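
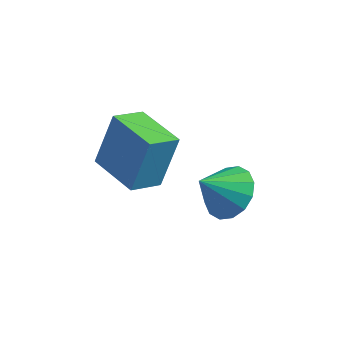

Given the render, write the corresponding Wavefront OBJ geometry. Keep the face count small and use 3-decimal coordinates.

v 4.253 3.284 1.32
v 4.635 3.856 1.99
v 3.567 2.596 2.3
v 4.214 4.082 1.853
v 3.803 4.093 1.574
v 3.513 3.888 1.226
v 3.421 3.521 0.904
v 3.552 3.091 0.693
v 3.871 2.712 0.651
v 4.292 2.487 0.787
v 4.703 2.475 1.067
v 4.993 2.68 1.414
v 5.085 3.047 1.736
v 4.954 3.477 1.947
v 0.138 2.711 1.672
v 0.447 3.393 3.429
v 0.658 3.675 1.206
v 0.967 4.357 2.964
v 1.713 1.883 1.716
v 2.022 2.565 3.474
v 2.233 2.847 1.251
v 2.542 3.529 3.008
f 2 1 4
f 2 4 3
f 4 1 5
f 4 5 3
f 5 1 6
f 5 6 3
f 6 1 7
f 6 7 3
f 7 1 8
f 7 8 3
f 8 1 9
f 8 9 3
f 9 1 10
f 9 10 3
f 10 1 11
f 10 11 3
f 11 1 12
f 11 12 3
f 12 1 13
f 12 13 3
f 13 1 14
f 13 14 3
f 14 1 2
f 14 2 3
f 16 18 15
f 19 16 15
f 15 18 17
f 17 19 15
f 16 22 18
f 20 16 19
f 20 22 16
f 18 22 17
f 21 19 17
f 17 22 21
f 21 20 19
f 22 20 21



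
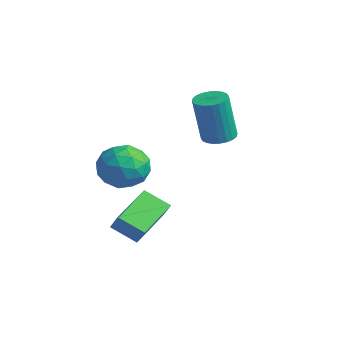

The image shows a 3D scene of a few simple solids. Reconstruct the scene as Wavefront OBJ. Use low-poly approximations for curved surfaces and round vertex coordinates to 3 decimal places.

v 0.035 2.389 0.218
v 0.721 2.251 0.215
v 0.652 1.874 2.3
v -0.035 2.011 2.302
v 0.721 2.52 0.264
v 0.651 2.142 2.349
v 0.616 2.769 0.306
v 0.547 2.391 2.391
v 0.423 2.96 0.334
v 0.353 2.582 2.419
v 0.17 3.064 0.344
v 0.101 2.686 2.429
v -0.103 3.065 0.335
v -0.172 2.688 2.42
v -0.355 2.963 0.309
v -0.424 2.586 2.394
v -0.547 2.774 0.268
v -0.617 2.397 2.353
v -0.652 2.526 0.22
v -0.721 2.149 2.305
v -0.651 2.258 0.171
v -0.721 1.88 2.256
v -0.547 2.009 0.129
v -0.616 1.631 2.214
v -0.353 1.818 0.101
v -0.423 1.44 2.186
v -0.101 1.714 0.091
v -0.17 1.336 2.176
v 0.172 1.712 0.1
v 0.103 1.335 2.185
v 0.424 1.814 0.126
v 0.355 1.437 2.211
v 0.617 2.003 0.167
v 0.547 1.626 2.252
v 0.044 -1.243 -0.429
v 0.754 -1.297 0.373
v -0.174 -2.963 -0.353
v 0.536 -3.017 0.449
v -0.419 -2.555 0.608
v -0.284 -1.492 0.561
v 0.864 -2.768 -0.541
v 0.999 -1.705 -0.588
v 1.261 -2.24 0.304
v 0.468 -2.108 1.014
v 0.112 -2.152 -0.994
v -0.681 -2.02 -0.284
v 0.418 -1.119 -0.035
v 0.162 -3.141 0.055
v -0.399 -2.869 0.148
v 0.018 -2.901 0.62
v -0.192 -1.233 0.076
v 0.226 -1.265 0.547
v -0.464 -2.004 0.686
v 0.354 -2.995 -0.527
v 0.772 -3.027 -0.056
v 0.562 -1.359 -0.6
v 0.979 -1.391 -0.128
v 1.044 -2.256 -0.666
v 1.133 -1.706 0.396
v 1.005 -2.716 0.441
v 1.198 -2.57 -0.141
v 1.277 -1.945 -0.169
v 0.667 -1.628 0.814
v 0.539 -2.639 0.858
v -0.022 -2.367 0.952
v 0.057 -1.742 0.924
v 0.965 -2.182 0.773
v 0.041 -1.621 -0.838
v -0.087 -2.632 -0.794
v 0.523 -2.518 -0.904
v 0.602 -1.893 -0.932
v -0.425 -1.544 -0.421
v -0.553 -2.554 -0.376
v -0.697 -2.315 0.189
v -0.618 -1.69 0.161
v -0.385 -2.078 -0.753
v 1.466 -2.343 -3.379
v 0.594 -2.933 -2.783
v 0.749 -0.694 -2.798
v -0.123 -1.283 -2.202
v 2.023 -2.377 -2.598
v 1.151 -2.966 -2.002
v 1.306 -0.727 -2.017
v 0.434 -1.317 -1.421
f 2 1 5
f 2 5 3
f 3 5 6
f 3 6 4
f 5 1 7
f 5 7 6
f 6 7 8
f 6 8 4
f 7 1 9
f 7 9 8
f 8 9 10
f 8 10 4
f 9 1 11
f 9 11 10
f 10 11 12
f 10 12 4
f 11 1 13
f 11 13 12
f 12 13 14
f 12 14 4
f 13 1 15
f 13 15 14
f 14 15 16
f 14 16 4
f 15 1 17
f 15 17 16
f 16 17 18
f 16 18 4
f 17 1 19
f 17 19 18
f 18 19 20
f 18 20 4
f 19 1 21
f 19 21 20
f 20 21 22
f 20 22 4
f 21 1 23
f 21 23 22
f 22 23 24
f 22 24 4
f 23 1 25
f 23 25 24
f 24 25 26
f 24 26 4
f 25 1 27
f 25 27 26
f 26 27 28
f 26 28 4
f 27 1 29
f 27 29 28
f 28 29 30
f 28 30 4
f 29 1 31
f 29 31 30
f 30 31 32
f 30 32 4
f 31 1 33
f 31 33 32
f 32 33 34
f 32 34 4
f 33 1 2
f 33 2 34
f 34 2 3
f 34 3 4
f 35 72 51
f 72 46 75
f 51 75 40
f 72 75 51
f 35 51 47
f 51 40 52
f 47 52 36
f 51 52 47
f 35 47 56
f 47 36 57
f 56 57 42
f 47 57 56
f 35 56 68
f 56 42 71
f 68 71 45
f 56 71 68
f 35 68 72
f 68 45 76
f 72 76 46
f 68 76 72
f 36 52 63
f 52 40 66
f 63 66 44
f 52 66 63
f 40 75 53
f 75 46 74
f 53 74 39
f 75 74 53
f 46 76 73
f 76 45 69
f 73 69 37
f 76 69 73
f 45 71 70
f 71 42 58
f 70 58 41
f 71 58 70
f 42 57 62
f 57 36 59
f 62 59 43
f 57 59 62
f 38 64 50
f 64 44 65
f 50 65 39
f 64 65 50
f 38 50 48
f 50 39 49
f 48 49 37
f 50 49 48
f 38 48 55
f 48 37 54
f 55 54 41
f 48 54 55
f 38 55 60
f 55 41 61
f 60 61 43
f 55 61 60
f 38 60 64
f 60 43 67
f 64 67 44
f 60 67 64
f 39 65 53
f 65 44 66
f 53 66 40
f 65 66 53
f 37 49 73
f 49 39 74
f 73 74 46
f 49 74 73
f 41 54 70
f 54 37 69
f 70 69 45
f 54 69 70
f 43 61 62
f 61 41 58
f 62 58 42
f 61 58 62
f 44 67 63
f 67 43 59
f 63 59 36
f 67 59 63
f 78 80 77
f 81 78 77
f 77 80 79
f 79 81 77
f 78 84 80
f 82 78 81
f 82 84 78
f 80 84 79
f 83 81 79
f 79 84 83
f 83 82 81
f 84 82 83



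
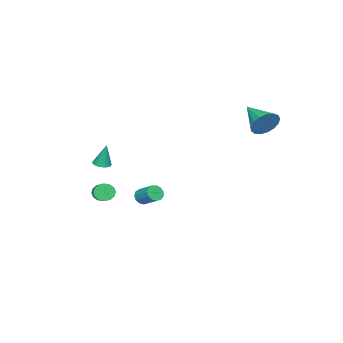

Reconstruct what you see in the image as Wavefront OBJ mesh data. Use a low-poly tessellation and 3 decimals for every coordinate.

v 1.915 -4.504 -2.69
v 2.288 -4.61 -3.223
v 3.819 -3.443 -2.384
v 3.445 -3.336 -1.85
v 2.111 -4.327 -3.294
v 3.642 -3.16 -2.455
v 1.882 -4.091 -3.204
v 3.412 -2.924 -2.364
v 1.661 -3.965 -2.975
v 3.192 -2.798 -2.136
v 1.508 -3.984 -2.67
v 3.039 -2.817 -1.831
v 1.464 -4.142 -2.37
v 2.995 -2.975 -1.531
v 1.541 -4.397 -2.156
v 3.072 -3.23 -1.317
v 1.718 -4.68 -2.085
v 3.249 -3.513 -1.246
v 1.948 -4.916 -2.176
v 3.478 -3.749 -1.336
v 2.168 -5.042 -2.404
v 3.699 -3.875 -1.565
v 2.321 -5.023 -2.709
v 3.852 -3.856 -1.87
v 2.365 -4.865 -3.009
v 3.896 -3.698 -2.17
v -1.02 -3.498 -3.903
v -0.763 -3.844 -3.458
v -0.423 -2.708 -2.771
v -0.68 -2.362 -3.217
v -0.51 -3.779 -3.69
v -0.171 -2.643 -3.003
v -0.419 -3.625 -3.99
v -0.08 -2.489 -3.303
v -0.519 -3.431 -4.262
v -0.18 -2.295 -3.576
v -0.778 -3.257 -4.421
v -0.438 -2.121 -3.734
v -1.113 -3.161 -4.415
v -0.774 -2.025 -3.729
v -1.419 -3.171 -4.247
v -1.08 -2.035 -3.56
v -1.598 -3.285 -3.969
v -1.259 -2.149 -3.283
v -1.594 -3.467 -3.671
v -1.254 -2.331 -2.984
v -1.407 -3.658 -3.446
v -1.067 -2.522 -2.76
v -1.097 -3.799 -3.367
v -0.758 -2.663 -2.68
v 3.914 -3.195 0.688
v 4.427 -3.436 0.749
v 3.886 -2.865 2.232
v 4.484 -3.194 0.698
v 4.428 -2.952 0.645
v 4.27 -2.759 0.601
v 4.041 -2.652 0.574
v 3.788 -2.652 0.569
v 3.559 -2.761 0.588
v 3.401 -2.955 0.627
v 3.344 -3.197 0.678
v 3.4 -3.439 0.73
v 3.558 -3.632 0.775
v 3.787 -3.739 0.802
v 4.04 -3.738 0.806
v 4.269 -3.63 0.787
v -2.189 4.307 3.389
v -1.866 3.781 2.59
v -3.111 2.553 4.171
v -1.507 3.735 2.911
v -1.305 3.821 3.342
v -1.305 4.018 3.783
v -1.508 4.281 4.134
v -1.866 4.55 4.315
v -2.299 4.763 4.283
v -2.706 4.872 4.047
v -2.995 4.852 3.66
v -3.099 4.706 3.211
v -2.995 4.469 2.803
v -2.706 4.195 2.529
v -2.298 3.947 2.452
f 2 1 5
f 2 5 3
f 3 5 6
f 3 6 4
f 5 1 7
f 5 7 6
f 6 7 8
f 6 8 4
f 7 1 9
f 7 9 8
f 8 9 10
f 8 10 4
f 9 1 11
f 9 11 10
f 10 11 12
f 10 12 4
f 11 1 13
f 11 13 12
f 12 13 14
f 12 14 4
f 13 1 15
f 13 15 14
f 14 15 16
f 14 16 4
f 15 1 17
f 15 17 16
f 16 17 18
f 16 18 4
f 17 1 19
f 17 19 18
f 18 19 20
f 18 20 4
f 19 1 21
f 19 21 20
f 20 21 22
f 20 22 4
f 21 1 23
f 21 23 22
f 22 23 24
f 22 24 4
f 23 1 25
f 23 25 24
f 24 25 26
f 24 26 4
f 25 1 2
f 25 2 26
f 26 2 3
f 26 3 4
f 28 27 31
f 28 31 29
f 29 31 32
f 29 32 30
f 31 27 33
f 31 33 32
f 32 33 34
f 32 34 30
f 33 27 35
f 33 35 34
f 34 35 36
f 34 36 30
f 35 27 37
f 35 37 36
f 36 37 38
f 36 38 30
f 37 27 39
f 37 39 38
f 38 39 40
f 38 40 30
f 39 27 41
f 39 41 40
f 40 41 42
f 40 42 30
f 41 27 43
f 41 43 42
f 42 43 44
f 42 44 30
f 43 27 45
f 43 45 44
f 44 45 46
f 44 46 30
f 45 27 47
f 45 47 46
f 46 47 48
f 46 48 30
f 47 27 49
f 47 49 48
f 48 49 50
f 48 50 30
f 49 27 28
f 49 28 50
f 50 28 29
f 50 29 30
f 52 51 54
f 52 54 53
f 54 51 55
f 54 55 53
f 55 51 56
f 55 56 53
f 56 51 57
f 56 57 53
f 57 51 58
f 57 58 53
f 58 51 59
f 58 59 53
f 59 51 60
f 59 60 53
f 60 51 61
f 60 61 53
f 61 51 62
f 61 62 53
f 62 51 63
f 62 63 53
f 63 51 64
f 63 64 53
f 64 51 65
f 64 65 53
f 65 51 66
f 65 66 53
f 66 51 52
f 66 52 53
f 68 67 70
f 68 70 69
f 70 67 71
f 70 71 69
f 71 67 72
f 71 72 69
f 72 67 73
f 72 73 69
f 73 67 74
f 73 74 69
f 74 67 75
f 74 75 69
f 75 67 76
f 75 76 69
f 76 67 77
f 76 77 69
f 77 67 78
f 77 78 69
f 78 67 79
f 78 79 69
f 79 67 80
f 79 80 69
f 80 67 81
f 80 81 69
f 81 67 68
f 81 68 69



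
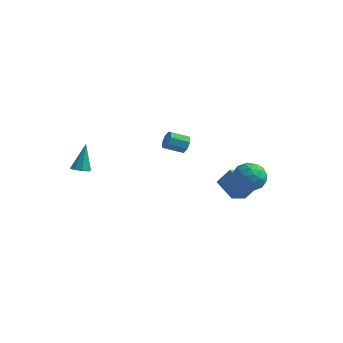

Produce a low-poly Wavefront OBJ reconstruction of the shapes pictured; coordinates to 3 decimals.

v 4.056 1.672 -2.683
v 4.659 0.894 -2.598
v 2.821 0.766 -2.222
v 3.424 -0.012 -2.137
v 3.501 0.743 -1.505
v 4.264 1.303 -1.79
v 3.216 0.357 -3.03
v 3.979 0.917 -3.315
v 4.14 0.081 -2.813
v 4.316 0.32 -1.87
v 3.164 1.34 -2.95
v 3.34 1.579 -2.007
v 4.466 1.362 -2.68
v 3.014 0.298 -2.14
v 3.059 0.742 -1.768
v 3.414 0.284 -1.718
v 4.234 1.603 -2.205
v 4.588 1.146 -2.156
v 3.907 1.057 -1.513
v 2.892 0.514 -2.664
v 3.246 0.057 -2.615
v 4.066 1.376 -3.102
v 4.421 0.918 -3.052
v 3.573 0.603 -3.307
v 4.515 0.427 -2.757
v 3.789 -0.106 -2.487
v 3.667 0.111 -3.011
v 4.116 0.44 -3.179
v 4.618 0.567 -2.203
v 3.893 0.035 -1.932
v 3.938 0.479 -1.561
v 4.386 0.808 -1.728
v 4.313 0.089 -2.329
v 3.587 1.625 -2.888
v 2.862 1.093 -2.617
v 3.094 0.852 -3.092
v 3.542 1.181 -3.259
v 3.691 1.766 -2.333
v 2.965 1.233 -2.063
v 3.364 1.22 -1.641
v 3.813 1.549 -1.809
v 3.167 1.571 -2.491
v 2.607 0.966 -4.426
v 1.384 1.47 -3.785
v 2.809 2.036 -4.882
v 1.585 2.54 -4.241
v 3.235 1.26 -3.459
v 2.011 1.764 -2.818
v 3.436 2.33 -3.915
v 2.213 2.834 -3.274
v -3.502 -4.056 -1.709
v -3.151 -4.436 -1.524
v -3.598 -3.384 -0.151
v -2.955 -4.09 -1.661
v -3.08 -3.723 -1.827
v -3.452 -3.551 -1.923
v -3.853 -3.675 -1.895
v -4.049 -4.021 -1.758
v -3.924 -4.388 -1.592
v -3.552 -4.56 -1.496
v 1.12 -1.246 0.171
v 1.515 -1.46 0.537
v 0.774 -2.109 0.956
v 0.38 -1.894 0.589
v 1.302 -1.109 0.704
v 0.561 -1.758 1.123
v 0.982 -0.837 0.559
v 0.241 -1.486 0.977
v 0.743 -0.805 0.186
v 0.003 -1.454 0.604
v 0.726 -1.031 -0.196
v -0.015 -1.68 0.223
v 0.939 -1.382 -0.363
v 0.198 -2.031 0.056
v 1.259 -1.654 -0.217
v 0.518 -2.303 0.201
v 1.497 -1.686 0.156
v 0.757 -2.335 0.574
f 1 38 17
f 38 12 41
f 17 41 6
f 38 41 17
f 1 17 13
f 17 6 18
f 13 18 2
f 17 18 13
f 1 13 22
f 13 2 23
f 22 23 8
f 13 23 22
f 1 22 34
f 22 8 37
f 34 37 11
f 22 37 34
f 1 34 38
f 34 11 42
f 38 42 12
f 34 42 38
f 2 18 29
f 18 6 32
f 29 32 10
f 18 32 29
f 6 41 19
f 41 12 40
f 19 40 5
f 41 40 19
f 12 42 39
f 42 11 35
f 39 35 3
f 42 35 39
f 11 37 36
f 37 8 24
f 36 24 7
f 37 24 36
f 8 23 28
f 23 2 25
f 28 25 9
f 23 25 28
f 4 30 16
f 30 10 31
f 16 31 5
f 30 31 16
f 4 16 14
f 16 5 15
f 14 15 3
f 16 15 14
f 4 14 21
f 14 3 20
f 21 20 7
f 14 20 21
f 4 21 26
f 21 7 27
f 26 27 9
f 21 27 26
f 4 26 30
f 26 9 33
f 30 33 10
f 26 33 30
f 5 31 19
f 31 10 32
f 19 32 6
f 31 32 19
f 3 15 39
f 15 5 40
f 39 40 12
f 15 40 39
f 7 20 36
f 20 3 35
f 36 35 11
f 20 35 36
f 9 27 28
f 27 7 24
f 28 24 8
f 27 24 28
f 10 33 29
f 33 9 25
f 29 25 2
f 33 25 29
f 44 46 43
f 47 44 43
f 43 46 45
f 45 47 43
f 44 50 46
f 48 44 47
f 48 50 44
f 46 50 45
f 49 47 45
f 45 50 49
f 49 48 47
f 50 48 49
f 52 51 54
f 52 54 53
f 54 51 55
f 54 55 53
f 55 51 56
f 55 56 53
f 56 51 57
f 56 57 53
f 57 51 58
f 57 58 53
f 58 51 59
f 58 59 53
f 59 51 60
f 59 60 53
f 60 51 52
f 60 52 53
f 62 61 65
f 62 65 63
f 63 65 66
f 63 66 64
f 65 61 67
f 65 67 66
f 66 67 68
f 66 68 64
f 67 61 69
f 67 69 68
f 68 69 70
f 68 70 64
f 69 61 71
f 69 71 70
f 70 71 72
f 70 72 64
f 71 61 73
f 71 73 72
f 72 73 74
f 72 74 64
f 73 61 75
f 73 75 74
f 74 75 76
f 74 76 64
f 75 61 77
f 75 77 76
f 76 77 78
f 76 78 64
f 77 61 62
f 77 62 78
f 78 62 63
f 78 63 64



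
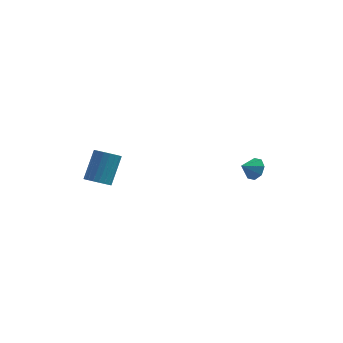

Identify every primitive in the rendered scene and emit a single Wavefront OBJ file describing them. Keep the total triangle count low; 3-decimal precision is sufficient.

v 4.157 2.776 -3.586
v 4.517 3.04 -2.898
v 3.443 2.204 -2.994
v 4.054 3.419 -3.088
v 3.652 3.422 -3.57
v 3.546 3.047 -4.061
v 3.797 2.513 -4.274
v 4.259 2.133 -4.084
v 4.662 2.13 -3.603
v 4.768 2.506 -3.111
v -4.065 -2.563 -1.983
v -3.327 -2.904 -1.877
v -2.976 -1.638 -0.251
v -3.715 -1.297 -0.357
v -3.257 -2.648 -2.091
v -2.906 -1.383 -0.465
v -3.327 -2.378 -2.286
v -2.976 -1.112 -0.661
v -3.524 -2.139 -2.43
v -3.173 -0.874 -0.804
v -3.815 -1.974 -2.495
v -3.464 -0.708 -0.87
v -4.149 -1.911 -2.473
v -3.798 -0.645 -0.847
v -4.469 -1.96 -2.365
v -4.118 -0.694 -0.74
v -4.719 -2.114 -2.192
v -4.368 -0.848 -0.566
v -4.856 -2.345 -1.982
v -4.505 -1.079 -0.356
v -4.856 -2.614 -1.772
v -4.505 -1.348 -0.147
v -4.72 -2.874 -1.599
v -4.369 -1.608 0.026
v -4.471 -3.08 -1.492
v -4.12 -1.815 0.133
v -4.151 -3.197 -1.47
v -3.8 -1.932 0.155
v -3.817 -3.205 -1.537
v -3.466 -1.939 0.089
v -3.525 -3.101 -1.681
v -3.174 -1.835 -0.055
f 2 1 4
f 2 4 3
f 4 1 5
f 4 5 3
f 5 1 6
f 5 6 3
f 6 1 7
f 6 7 3
f 7 1 8
f 7 8 3
f 8 1 9
f 8 9 3
f 9 1 10
f 9 10 3
f 10 1 2
f 10 2 3
f 12 11 15
f 12 15 13
f 13 15 16
f 13 16 14
f 15 11 17
f 15 17 16
f 16 17 18
f 16 18 14
f 17 11 19
f 17 19 18
f 18 19 20
f 18 20 14
f 19 11 21
f 19 21 20
f 20 21 22
f 20 22 14
f 21 11 23
f 21 23 22
f 22 23 24
f 22 24 14
f 23 11 25
f 23 25 24
f 24 25 26
f 24 26 14
f 25 11 27
f 25 27 26
f 26 27 28
f 26 28 14
f 27 11 29
f 27 29 28
f 28 29 30
f 28 30 14
f 29 11 31
f 29 31 30
f 30 31 32
f 30 32 14
f 31 11 33
f 31 33 32
f 32 33 34
f 32 34 14
f 33 11 35
f 33 35 34
f 34 35 36
f 34 36 14
f 35 11 37
f 35 37 36
f 36 37 38
f 36 38 14
f 37 11 39
f 37 39 38
f 38 39 40
f 38 40 14
f 39 11 41
f 39 41 40
f 40 41 42
f 40 42 14
f 41 11 12
f 41 12 42
f 42 12 13
f 42 13 14



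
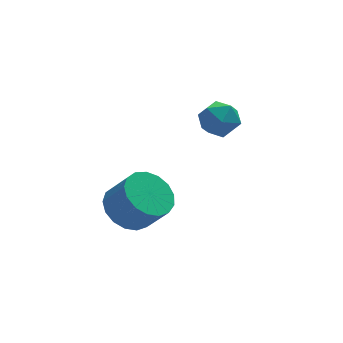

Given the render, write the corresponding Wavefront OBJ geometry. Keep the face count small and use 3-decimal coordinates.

v -2.611 0.575 -0.412
v -1.637 0.776 -0.857
v -0.975 0.145 0.307
v -1.949 -0.055 0.752
v -1.733 1.201 -0.572
v -1.071 0.571 0.592
v -2.031 1.484 -0.25
v -1.369 0.854 0.914
v -2.462 1.558 0.035
v -1.8 0.928 1.199
v -2.927 1.407 0.218
v -2.265 0.777 1.382
v -3.319 1.065 0.256
v -2.657 0.435 1.42
v -3.549 0.611 0.141
v -2.887 -0.019 1.305
v -3.565 0.149 -0.1
v -2.903 -0.481 1.064
v -3.361 -0.215 -0.413
v -2.7 -0.846 0.751
v -2.986 -0.399 -0.726
v -2.324 -1.029 0.438
v -2.525 -0.359 -0.967
v -1.863 -0.99 0.197
v -2.084 -0.106 -1.08
v -1.422 -0.736 0.084
v -1.763 0.304 -1.041
v -1.101 -0.326 0.123
v 1.352 3.777 2.149
v 1.951 4.485 1.962
v 1.809 3.055 0.878
v 2.408 3.763 0.691
v 2.568 3.19 1.427
v 2.285 3.636 2.212
v 1.475 3.904 0.628
v 1.192 4.35 1.413
v 2.027 4.564 1.022
v 2.702 4.123 1.516
v 1.058 3.417 1.324
v 1.733 2.976 1.818
f 2 1 5
f 2 5 3
f 3 5 6
f 3 6 4
f 5 1 7
f 5 7 6
f 6 7 8
f 6 8 4
f 7 1 9
f 7 9 8
f 8 9 10
f 8 10 4
f 9 1 11
f 9 11 10
f 10 11 12
f 10 12 4
f 11 1 13
f 11 13 12
f 12 13 14
f 12 14 4
f 13 1 15
f 13 15 14
f 14 15 16
f 14 16 4
f 15 1 17
f 15 17 16
f 16 17 18
f 16 18 4
f 17 1 19
f 17 19 18
f 18 19 20
f 18 20 4
f 19 1 21
f 19 21 20
f 20 21 22
f 20 22 4
f 21 1 23
f 21 23 22
f 22 23 24
f 22 24 4
f 23 1 25
f 23 25 24
f 24 25 26
f 24 26 4
f 25 1 27
f 25 27 26
f 26 27 28
f 26 28 4
f 27 1 2
f 27 2 28
f 28 2 3
f 28 3 4
f 29 40 34
f 29 34 30
f 29 30 36
f 29 36 39
f 29 39 40
f 30 34 38
f 34 40 33
f 40 39 31
f 39 36 35
f 36 30 37
f 32 38 33
f 32 33 31
f 32 31 35
f 32 35 37
f 32 37 38
f 33 38 34
f 31 33 40
f 35 31 39
f 37 35 36
f 38 37 30



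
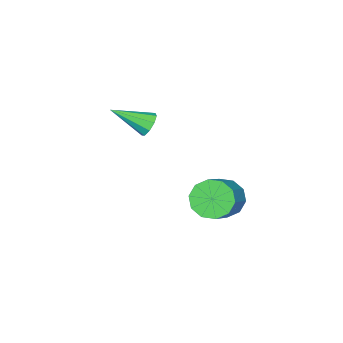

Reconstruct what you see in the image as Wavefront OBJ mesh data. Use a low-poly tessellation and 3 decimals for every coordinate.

v -2.817 2.835 -4.106
v -2.233 2.79 -4.879
v -0.879 3.319 -3.887
v -1.463 3.365 -3.114
v -2.466 3.342 -4.855
v -1.112 3.871 -3.863
v -2.833 3.7 -4.545
v -1.479 4.229 -3.553
v -3.194 3.728 -4.068
v -1.84 4.257 -3.076
v -3.411 3.415 -3.605
v -2.057 3.945 -2.613
v -3.401 2.881 -3.333
v -2.047 3.41 -2.341
v -3.168 2.329 -3.357
v -1.814 2.858 -2.365
v -2.801 1.971 -3.667
v -1.447 2.5 -2.675
v -2.44 1.943 -4.144
v -1.086 2.472 -3.152
v -2.223 2.255 -4.607
v -0.869 2.785 -3.615
v -3.018 -1.36 -1.631
v -2.487 -1.137 -1.933
v -1.982 -2.6 -0.729
v -2.551 -0.914 -1.554
v -2.833 -0.9 -1.21
v -3.201 -1.101 -1.063
v -3.484 -1.423 -1.182
v -3.548 -1.716 -1.511
v -3.364 -1.842 -1.895
v -3.018 -1.742 -2.156
v -2.672 -1.464 -2.171
f 2 1 5
f 2 5 3
f 3 5 6
f 3 6 4
f 5 1 7
f 5 7 6
f 6 7 8
f 6 8 4
f 7 1 9
f 7 9 8
f 8 9 10
f 8 10 4
f 9 1 11
f 9 11 10
f 10 11 12
f 10 12 4
f 11 1 13
f 11 13 12
f 12 13 14
f 12 14 4
f 13 1 15
f 13 15 14
f 14 15 16
f 14 16 4
f 15 1 17
f 15 17 16
f 16 17 18
f 16 18 4
f 17 1 19
f 17 19 18
f 18 19 20
f 18 20 4
f 19 1 21
f 19 21 20
f 20 21 22
f 20 22 4
f 21 1 2
f 21 2 22
f 22 2 3
f 22 3 4
f 24 23 26
f 24 26 25
f 26 23 27
f 26 27 25
f 27 23 28
f 27 28 25
f 28 23 29
f 28 29 25
f 29 23 30
f 29 30 25
f 30 23 31
f 30 31 25
f 31 23 32
f 31 32 25
f 32 23 33
f 32 33 25
f 33 23 24
f 33 24 25



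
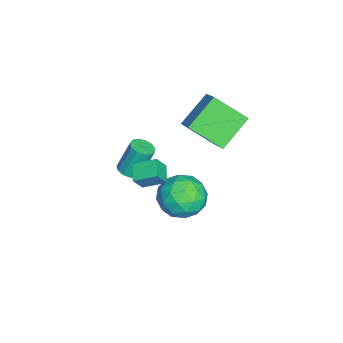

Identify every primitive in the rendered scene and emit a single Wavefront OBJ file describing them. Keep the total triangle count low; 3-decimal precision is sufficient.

v -2.532 0.144 -2.298
v -2.678 -1.297 -1.213
v -3.705 1.031 -1.278
v -3.852 -0.411 -0.193
v -1.608 0.571 -1.607
v -1.755 -0.871 -0.522
v -2.782 1.457 -0.587
v -2.928 0.016 0.498
v 1.775 -2.203 -0.078
v 1.769 -1.259 0.358
v 2.548 -2.062 -0.373
v 2.542 -1.118 0.063
v 2.098 -2.522 0.617
v 2.092 -1.578 1.053
v 2.871 -2.381 0.322
v 2.865 -1.437 0.758
v -1.774 -3.319 -3.739
v -1.364 -2.945 -3.818
v -1.577 -2.407 -2.38
v -1.986 -2.781 -2.301
v -1.632 -2.805 -3.91
v -1.844 -2.267 -2.472
v -1.944 -2.828 -3.948
v -2.157 -2.29 -2.51
v -2.203 -3.007 -3.919
v -2.415 -2.469 -2.481
v -2.325 -3.285 -3.833
v -2.537 -2.747 -2.395
v -2.272 -3.573 -3.717
v -2.484 -3.036 -2.279
v -2.061 -3.781 -3.609
v -2.274 -3.244 -2.17
v -1.759 -3.842 -3.541
v -1.971 -3.305 -2.103
v -1.462 -3.737 -3.537
v -1.674 -3.2 -2.098
v -1.263 -3.499 -3.596
v -1.476 -2.962 -2.158
v -1.227 -3.204 -3.701
v -1.439 -2.666 -2.263
v -0.355 0.041 -4.265
v 0.47 -0.64 -3.955
v -1.55 -1.28 -3.985
v -0.725 -1.961 -3.675
v -1.008 -1.098 -3.029
v -0.269 -0.282 -3.202
v -0.811 -1.638 -4.738
v -0.072 -0.822 -4.911
v 0.189 -1.678 -4.247
v 0.067 -1.345 -3.191
v -1.147 -0.575 -4.749
v -1.269 -0.242 -3.693
v 0.163 -0.183 -4.134
v -1.243 -1.737 -3.806
v -1.409 -1.229 -3.426
v -0.924 -1.63 -3.244
v -0.272 0.027 -3.692
v 0.213 -0.373 -3.509
v -0.656 -0.643 -2.965
v -1.293 -1.547 -4.431
v -0.808 -1.947 -4.248
v -0.156 -0.29 -4.696
v 0.329 -0.691 -4.514
v -0.424 -1.277 -4.975
v 0.482 -1.194 -4.124
v -0.22 -1.971 -3.96
v -0.271 -1.781 -4.585
v 0.163 -1.301 -4.686
v 0.411 -0.998 -3.503
v -0.292 -1.775 -3.339
v -0.458 -1.267 -2.959
v -0.024 -0.787 -3.06
v 0.245 -1.608 -3.675
v -0.788 -0.145 -4.601
v -1.491 -0.922 -4.437
v -1.056 -1.133 -4.88
v -0.622 -0.653 -4.981
v -0.86 0.051 -3.98
v -1.562 -0.726 -3.816
v -1.243 -0.619 -3.254
v -0.809 -0.139 -3.355
v -1.325 -0.312 -4.265
f 2 4 1
f 5 2 1
f 1 4 3
f 3 5 1
f 2 8 4
f 6 2 5
f 6 8 2
f 4 8 3
f 7 5 3
f 3 8 7
f 7 6 5
f 8 6 7
f 10 12 9
f 13 10 9
f 9 12 11
f 11 13 9
f 10 16 12
f 14 10 13
f 14 16 10
f 12 16 11
f 15 13 11
f 11 16 15
f 15 14 13
f 16 14 15
f 18 17 21
f 18 21 19
f 19 21 22
f 19 22 20
f 21 17 23
f 21 23 22
f 22 23 24
f 22 24 20
f 23 17 25
f 23 25 24
f 24 25 26
f 24 26 20
f 25 17 27
f 25 27 26
f 26 27 28
f 26 28 20
f 27 17 29
f 27 29 28
f 28 29 30
f 28 30 20
f 29 17 31
f 29 31 30
f 30 31 32
f 30 32 20
f 31 17 33
f 31 33 32
f 32 33 34
f 32 34 20
f 33 17 35
f 33 35 34
f 34 35 36
f 34 36 20
f 35 17 37
f 35 37 36
f 36 37 38
f 36 38 20
f 37 17 39
f 37 39 38
f 38 39 40
f 38 40 20
f 39 17 18
f 39 18 40
f 40 18 19
f 40 19 20
f 41 78 57
f 78 52 81
f 57 81 46
f 78 81 57
f 41 57 53
f 57 46 58
f 53 58 42
f 57 58 53
f 41 53 62
f 53 42 63
f 62 63 48
f 53 63 62
f 41 62 74
f 62 48 77
f 74 77 51
f 62 77 74
f 41 74 78
f 74 51 82
f 78 82 52
f 74 82 78
f 42 58 69
f 58 46 72
f 69 72 50
f 58 72 69
f 46 81 59
f 81 52 80
f 59 80 45
f 81 80 59
f 52 82 79
f 82 51 75
f 79 75 43
f 82 75 79
f 51 77 76
f 77 48 64
f 76 64 47
f 77 64 76
f 48 63 68
f 63 42 65
f 68 65 49
f 63 65 68
f 44 70 56
f 70 50 71
f 56 71 45
f 70 71 56
f 44 56 54
f 56 45 55
f 54 55 43
f 56 55 54
f 44 54 61
f 54 43 60
f 61 60 47
f 54 60 61
f 44 61 66
f 61 47 67
f 66 67 49
f 61 67 66
f 44 66 70
f 66 49 73
f 70 73 50
f 66 73 70
f 45 71 59
f 71 50 72
f 59 72 46
f 71 72 59
f 43 55 79
f 55 45 80
f 79 80 52
f 55 80 79
f 47 60 76
f 60 43 75
f 76 75 51
f 60 75 76
f 49 67 68
f 67 47 64
f 68 64 48
f 67 64 68
f 50 73 69
f 73 49 65
f 69 65 42
f 73 65 69



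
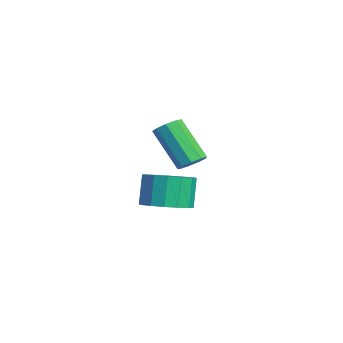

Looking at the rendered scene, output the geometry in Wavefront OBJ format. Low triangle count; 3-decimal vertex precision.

v -1.134 2.45 -0.268
v -0.479 3.067 -0.132
v -0.932 3.288 1.044
v -1.586 2.67 0.908
v -0.839 3.309 -0.316
v -1.291 3.53 0.861
v -1.277 3.321 -0.487
v -1.73 3.542 0.69
v -1.678 3.1 -0.6
v -2.13 3.32 0.577
v -1.932 2.704 -0.623
v -2.385 2.925 0.554
v -1.973 2.24 -0.552
v -2.425 2.461 0.625
v -1.788 1.832 -0.404
v -2.241 2.053 0.772
v -1.429 1.59 -0.221
v -1.881 1.811 0.956
v -0.99 1.578 -0.05
v -1.443 1.799 1.127
v -0.59 1.8 0.063
v -1.042 2.02 1.24
v -0.335 2.195 0.086
v -0.788 2.416 1.263
v -0.295 2.659 0.015
v -0.747 2.88 1.192
v 2.231 2.469 3.131
v 2.668 2.322 3.371
v 1.746 1.743 4.69
v 1.309 1.891 4.449
v 2.586 2.656 3.461
v 1.664 2.077 4.78
v 2.339 2.903 3.396
v 1.417 2.324 4.715
v 2.041 2.947 3.207
v 1.119 2.368 4.526
v 1.832 2.768 2.982
v 0.91 2.189 4.301
v 1.81 2.449 2.827
v 0.887 1.87 4.145
v 1.985 2.139 2.813
v 1.063 1.56 4.132
v 2.275 1.984 2.948
v 1.353 1.406 4.267
v 2.545 2.056 3.169
v 1.623 1.478 4.487
f 2 1 5
f 2 5 3
f 3 5 6
f 3 6 4
f 5 1 7
f 5 7 6
f 6 7 8
f 6 8 4
f 7 1 9
f 7 9 8
f 8 9 10
f 8 10 4
f 9 1 11
f 9 11 10
f 10 11 12
f 10 12 4
f 11 1 13
f 11 13 12
f 12 13 14
f 12 14 4
f 13 1 15
f 13 15 14
f 14 15 16
f 14 16 4
f 15 1 17
f 15 17 16
f 16 17 18
f 16 18 4
f 17 1 19
f 17 19 18
f 18 19 20
f 18 20 4
f 19 1 21
f 19 21 20
f 20 21 22
f 20 22 4
f 21 1 23
f 21 23 22
f 22 23 24
f 22 24 4
f 23 1 25
f 23 25 24
f 24 25 26
f 24 26 4
f 25 1 2
f 25 2 26
f 26 2 3
f 26 3 4
f 28 27 31
f 28 31 29
f 29 31 32
f 29 32 30
f 31 27 33
f 31 33 32
f 32 33 34
f 32 34 30
f 33 27 35
f 33 35 34
f 34 35 36
f 34 36 30
f 35 27 37
f 35 37 36
f 36 37 38
f 36 38 30
f 37 27 39
f 37 39 38
f 38 39 40
f 38 40 30
f 39 27 41
f 39 41 40
f 40 41 42
f 40 42 30
f 41 27 43
f 41 43 42
f 42 43 44
f 42 44 30
f 43 27 45
f 43 45 44
f 44 45 46
f 44 46 30
f 45 27 28
f 45 28 46
f 46 28 29
f 46 29 30



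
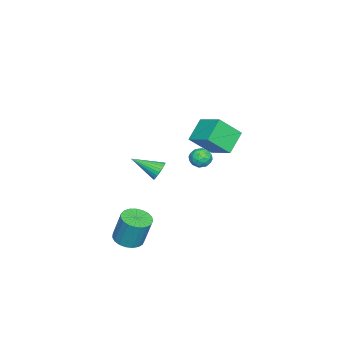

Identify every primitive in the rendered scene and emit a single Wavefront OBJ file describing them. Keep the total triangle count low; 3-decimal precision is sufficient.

v -1.217 3.861 2.709
v -0.368 5.254 3.421
v 0.088 3.569 1.725
v 0.937 4.962 2.437
v -0.477 2.738 4.023
v 0.372 4.131 4.735
v 0.828 2.446 3.039
v 1.677 3.839 3.751
v 2.783 -0.583 -4.79
v 3.563 -0.062 -4.999
v 3.696 0.524 -3.039
v 2.917 0.003 -2.83
v 3.269 0.201 -5.057
v 3.402 0.787 -3.097
v 2.891 0.329 -5.07
v 3.024 0.915 -3.11
v 2.494 0.299 -5.034
v 2.627 0.885 -3.074
v 2.148 0.117 -4.956
v 2.281 0.703 -2.996
v 1.911 -0.186 -4.849
v 2.044 0.4 -2.889
v 1.825 -0.558 -4.732
v 1.959 0.028 -2.772
v 1.905 -0.934 -4.625
v 2.039 -0.349 -2.665
v 2.137 -1.25 -4.547
v 2.27 -0.664 -2.587
v 2.481 -1.45 -4.51
v 2.614 -0.864 -2.55
v 2.877 -1.5 -4.522
v 3.01 -0.914 -2.562
v 3.256 -1.392 -4.58
v 3.389 -0.806 -2.62
v 3.554 -1.143 -4.675
v 3.687 -0.558 -2.715
v 3.719 -0.798 -4.789
v 3.852 -0.212 -2.829
v 3.722 -0.416 -4.904
v 3.855 0.17 -2.944
v -3.754 -0.854 -2.999
v -3.398 -1.116 -3.593
v -3.546 -2.606 -2.101
v -3.179 -1.011 -3.438
v -3.047 -0.881 -3.216
v -3.022 -0.748 -2.961
v -3.109 -0.63 -2.712
v -3.294 -0.547 -2.507
v -3.549 -0.51 -2.377
v -3.836 -0.526 -2.341
v -4.109 -0.592 -2.406
v -4.329 -0.697 -2.561
v -4.461 -0.827 -2.783
v -4.485 -0.96 -3.037
v -4.398 -1.078 -3.286
v -4.213 -1.161 -3.492
v -3.958 -1.198 -3.622
v -3.672 -1.182 -3.658
v 1.573 3.768 2.815
v 2.253 3.818 2.568
v 1.287 3.102 1.892
v 1.967 3.152 1.645
v 1.827 2.773 2.247
v 2.004 3.184 2.818
v 1.536 3.736 1.642
v 1.713 4.147 2.213
v 2.23 3.798 1.843
v 2.41 3.203 2.217
v 1.13 3.717 2.243
v 1.31 3.122 2.617
v 1.938 3.852 2.773
v 1.602 3.068 1.687
v 1.52 2.845 2.041
v 1.919 2.875 1.896
v 1.792 3.479 2.919
v 2.192 3.509 2.774
v 1.941 2.894 2.585
v 1.348 3.411 1.686
v 1.748 3.441 1.541
v 1.621 4.045 2.564
v 2.02 4.075 2.419
v 1.599 4.026 1.875
v 2.325 3.87 2.201
v 2.156 3.478 1.659
v 1.903 3.821 1.657
v 2.007 4.063 1.993
v 2.43 3.52 2.421
v 2.262 3.128 1.878
v 2.18 2.905 2.232
v 2.284 3.147 2.568
v 2.417 3.508 1.995
v 1.278 3.792 2.582
v 1.11 3.4 2.039
v 1.256 3.773 1.892
v 1.36 4.015 2.228
v 1.384 3.442 2.801
v 1.215 3.05 2.259
v 1.533 2.857 2.467
v 1.637 3.099 2.803
v 1.123 3.412 2.465
f 2 4 1
f 5 2 1
f 1 4 3
f 3 5 1
f 2 8 4
f 6 2 5
f 6 8 2
f 4 8 3
f 7 5 3
f 3 8 7
f 7 6 5
f 8 6 7
f 10 9 13
f 10 13 11
f 11 13 14
f 11 14 12
f 13 9 15
f 13 15 14
f 14 15 16
f 14 16 12
f 15 9 17
f 15 17 16
f 16 17 18
f 16 18 12
f 17 9 19
f 17 19 18
f 18 19 20
f 18 20 12
f 19 9 21
f 19 21 20
f 20 21 22
f 20 22 12
f 21 9 23
f 21 23 22
f 22 23 24
f 22 24 12
f 23 9 25
f 23 25 24
f 24 25 26
f 24 26 12
f 25 9 27
f 25 27 26
f 26 27 28
f 26 28 12
f 27 9 29
f 27 29 28
f 28 29 30
f 28 30 12
f 29 9 31
f 29 31 30
f 30 31 32
f 30 32 12
f 31 9 33
f 31 33 32
f 32 33 34
f 32 34 12
f 33 9 35
f 33 35 34
f 34 35 36
f 34 36 12
f 35 9 37
f 35 37 36
f 36 37 38
f 36 38 12
f 37 9 39
f 37 39 38
f 38 39 40
f 38 40 12
f 39 9 10
f 39 10 40
f 40 10 11
f 40 11 12
f 42 41 44
f 42 44 43
f 44 41 45
f 44 45 43
f 45 41 46
f 45 46 43
f 46 41 47
f 46 47 43
f 47 41 48
f 47 48 43
f 48 41 49
f 48 49 43
f 49 41 50
f 49 50 43
f 50 41 51
f 50 51 43
f 51 41 52
f 51 52 43
f 52 41 53
f 52 53 43
f 53 41 54
f 53 54 43
f 54 41 55
f 54 55 43
f 55 41 56
f 55 56 43
f 56 41 57
f 56 57 43
f 57 41 58
f 57 58 43
f 58 41 42
f 58 42 43
f 59 96 75
f 96 70 99
f 75 99 64
f 96 99 75
f 59 75 71
f 75 64 76
f 71 76 60
f 75 76 71
f 59 71 80
f 71 60 81
f 80 81 66
f 71 81 80
f 59 80 92
f 80 66 95
f 92 95 69
f 80 95 92
f 59 92 96
f 92 69 100
f 96 100 70
f 92 100 96
f 60 76 87
f 76 64 90
f 87 90 68
f 76 90 87
f 64 99 77
f 99 70 98
f 77 98 63
f 99 98 77
f 70 100 97
f 100 69 93
f 97 93 61
f 100 93 97
f 69 95 94
f 95 66 82
f 94 82 65
f 95 82 94
f 66 81 86
f 81 60 83
f 86 83 67
f 81 83 86
f 62 88 74
f 88 68 89
f 74 89 63
f 88 89 74
f 62 74 72
f 74 63 73
f 72 73 61
f 74 73 72
f 62 72 79
f 72 61 78
f 79 78 65
f 72 78 79
f 62 79 84
f 79 65 85
f 84 85 67
f 79 85 84
f 62 84 88
f 84 67 91
f 88 91 68
f 84 91 88
f 63 89 77
f 89 68 90
f 77 90 64
f 89 90 77
f 61 73 97
f 73 63 98
f 97 98 70
f 73 98 97
f 65 78 94
f 78 61 93
f 94 93 69
f 78 93 94
f 67 85 86
f 85 65 82
f 86 82 66
f 85 82 86
f 68 91 87
f 91 67 83
f 87 83 60
f 91 83 87



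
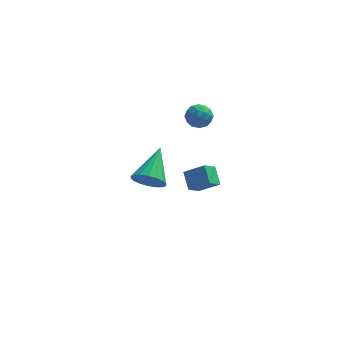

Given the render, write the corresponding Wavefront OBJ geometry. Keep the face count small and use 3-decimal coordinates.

v 1.83 3.779 -0.176
v 2.406 4.199 0.045
v 2.454 2.781 0.095
v 3.03 3.201 0.316
v 2.399 3.194 0.715
v 2.013 3.811 0.547
v 2.847 3.169 -0.407
v 2.461 3.786 -0.575
v 3.034 3.822 -0.098
v 2.758 3.838 0.595
v 2.102 3.142 -0.455
v 1.826 3.158 0.238
v 2.063 4.077 -0.089
v 2.797 2.903 0.229
v 2.426 2.899 0.464
v 2.765 3.146 0.593
v 1.832 3.848 0.206
v 2.171 4.095 0.336
v 2.167 3.505 0.729
v 2.689 2.885 -0.196
v 3.028 3.132 -0.066
v 2.095 3.834 -0.453
v 2.434 4.081 -0.324
v 2.693 3.475 -0.589
v 2.771 4.102 -0.044
v 3.138 3.515 0.116
v 3.03 3.497 -0.309
v 2.803 3.859 -0.408
v 2.609 4.111 0.364
v 2.976 3.524 0.523
v 2.605 3.52 0.758
v 2.378 3.883 0.659
v 2.978 3.89 0.28
v 1.884 3.456 -0.383
v 2.251 2.869 -0.224
v 2.482 3.097 -0.519
v 2.255 3.46 -0.618
v 1.722 3.465 0.024
v 2.089 2.878 0.184
v 2.057 3.121 0.548
v 1.83 3.483 0.449
v 1.882 3.09 -0.14
v 0.167 1.215 -3.202
v 0.837 1.429 -3.779
v 0.573 3.025 -2.058
v 0.514 1.607 -3.946
v 0.122 1.707 -3.966
v -0.261 1.71 -3.834
v -0.559 1.615 -3.577
v -0.714 1.44 -3.246
v -0.694 1.221 -2.906
v -0.504 1.001 -2.625
v -0.181 0.823 -2.458
v 0.211 0.722 -2.438
v 0.594 0.719 -2.57
v 0.893 0.814 -2.826
v 1.047 0.989 -3.158
v 1.027 1.208 -3.498
v 2.494 -3.602 0.113
v 3.457 -3.76 0.758
v 2.198 -2.841 0.74
v 3.161 -2.998 1.386
v 2.939 -3.002 -0.406
v 3.902 -3.159 0.24
v 2.643 -2.24 0.222
v 3.606 -2.398 0.867
f 1 38 17
f 38 12 41
f 17 41 6
f 38 41 17
f 1 17 13
f 17 6 18
f 13 18 2
f 17 18 13
f 1 13 22
f 13 2 23
f 22 23 8
f 13 23 22
f 1 22 34
f 22 8 37
f 34 37 11
f 22 37 34
f 1 34 38
f 34 11 42
f 38 42 12
f 34 42 38
f 2 18 29
f 18 6 32
f 29 32 10
f 18 32 29
f 6 41 19
f 41 12 40
f 19 40 5
f 41 40 19
f 12 42 39
f 42 11 35
f 39 35 3
f 42 35 39
f 11 37 36
f 37 8 24
f 36 24 7
f 37 24 36
f 8 23 28
f 23 2 25
f 28 25 9
f 23 25 28
f 4 30 16
f 30 10 31
f 16 31 5
f 30 31 16
f 4 16 14
f 16 5 15
f 14 15 3
f 16 15 14
f 4 14 21
f 14 3 20
f 21 20 7
f 14 20 21
f 4 21 26
f 21 7 27
f 26 27 9
f 21 27 26
f 4 26 30
f 26 9 33
f 30 33 10
f 26 33 30
f 5 31 19
f 31 10 32
f 19 32 6
f 31 32 19
f 3 15 39
f 15 5 40
f 39 40 12
f 15 40 39
f 7 20 36
f 20 3 35
f 36 35 11
f 20 35 36
f 9 27 28
f 27 7 24
f 28 24 8
f 27 24 28
f 10 33 29
f 33 9 25
f 29 25 2
f 33 25 29
f 44 43 46
f 44 46 45
f 46 43 47
f 46 47 45
f 47 43 48
f 47 48 45
f 48 43 49
f 48 49 45
f 49 43 50
f 49 50 45
f 50 43 51
f 50 51 45
f 51 43 52
f 51 52 45
f 52 43 53
f 52 53 45
f 53 43 54
f 53 54 45
f 54 43 55
f 54 55 45
f 55 43 56
f 55 56 45
f 56 43 57
f 56 57 45
f 57 43 58
f 57 58 45
f 58 43 44
f 58 44 45
f 60 62 59
f 63 60 59
f 59 62 61
f 61 63 59
f 60 66 62
f 64 60 63
f 64 66 60
f 62 66 61
f 65 63 61
f 61 66 65
f 65 64 63
f 66 64 65



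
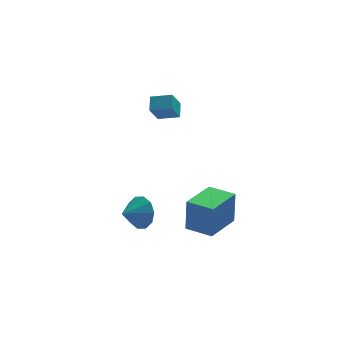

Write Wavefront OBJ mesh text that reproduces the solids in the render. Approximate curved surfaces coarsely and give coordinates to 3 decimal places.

v 0.328 1.379 -2.616
v 0.819 1.168 -1.76
v -0.668 0.821 -2.184
v 0.539 1.721 -1.69
v 0.178 2.144 -1.974
v -0.125 2.274 -2.504
v -0.256 2.063 -3.077
v -0.164 1.59 -3.473
v 0.116 1.036 -3.543
v 0.477 0.614 -3.259
v 0.78 0.483 -2.729
v 0.911 0.695 -2.156
v 1.521 3.403 2.821
v 1.018 2.787 3.887
v 1.662 4.151 3.32
v 1.158 3.535 4.386
v 2.562 3.025 3.094
v 2.058 2.409 4.16
v 2.702 3.773 3.593
v 2.199 3.157 4.659
v 3.434 -1.303 -2.729
v 3.506 -1.142 -0.877
v 2.306 -0.315 -2.771
v 2.378 -0.154 -0.919
v 4.822 0.274 -2.921
v 4.894 0.435 -1.069
v 3.694 1.262 -2.963
v 3.766 1.423 -1.111
f 2 1 4
f 2 4 3
f 4 1 5
f 4 5 3
f 5 1 6
f 5 6 3
f 6 1 7
f 6 7 3
f 7 1 8
f 7 8 3
f 8 1 9
f 8 9 3
f 9 1 10
f 9 10 3
f 10 1 11
f 10 11 3
f 11 1 12
f 11 12 3
f 12 1 2
f 12 2 3
f 14 16 13
f 17 14 13
f 13 16 15
f 15 17 13
f 14 20 16
f 18 14 17
f 18 20 14
f 16 20 15
f 19 17 15
f 15 20 19
f 19 18 17
f 20 18 19
f 22 24 21
f 25 22 21
f 21 24 23
f 23 25 21
f 22 28 24
f 26 22 25
f 26 28 22
f 24 28 23
f 27 25 23
f 23 28 27
f 27 26 25
f 28 26 27



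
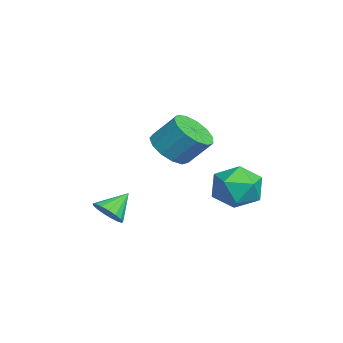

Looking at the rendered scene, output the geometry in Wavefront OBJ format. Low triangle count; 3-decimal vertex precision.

v -3.476 0.961 2.714
v -2.515 0.572 2.8
v -2.223 1.551 3.953
v -3.184 1.939 3.866
v -2.481 1.014 2.416
v -2.189 1.993 3.569
v -2.763 1.439 2.127
v -2.471 2.417 3.28
v -3.271 1.712 2.024
v -2.979 2.69 3.177
v -3.844 1.746 2.14
v -3.552 2.725 3.293
v -4.301 1.531 2.438
v -4.009 2.51 3.591
v -4.495 1.135 2.824
v -4.203 2.114 3.976
v -4.366 0.684 3.174
v -4.074 1.662 4.327
v -3.955 0.32 3.379
v -3.663 1.299 4.531
v -3.391 0.16 3.372
v -3.099 1.139 4.525
v -2.854 0.254 3.156
v -2.562 1.233 4.309
v 0.839 -1.596 0.982
v 1.458 -1.578 1.387
v 0.281 -0.784 1.798
v 1.501 -1.315 1.154
v 1.393 -1.116 0.882
v 1.157 -1.027 0.632
v 0.849 -1.068 0.463
v 0.538 -1.231 0.413
v 0.296 -1.477 0.493
v 0.179 -1.751 0.684
v 0.213 -1.989 0.944
v 0.39 -2.137 1.213
v 0.67 -2.161 1.428
v 0.988 -2.056 1.542
v 1.273 -1.846 1.527
v -1.034 3.989 1.233
v 0.083 4.286 1.244
v -0.663 2.554 2.376
v 0.454 2.851 2.387
v -0.329 3.527 2.904
v -0.558 4.414 2.198
v -0.022 2.426 1.422
v -0.251 3.313 0.716
v 0.709 3.32 1.361
v 0.519 4.001 2.276
v -1.099 2.839 1.344
v -1.289 3.52 2.259
f 2 1 5
f 2 5 3
f 3 5 6
f 3 6 4
f 5 1 7
f 5 7 6
f 6 7 8
f 6 8 4
f 7 1 9
f 7 9 8
f 8 9 10
f 8 10 4
f 9 1 11
f 9 11 10
f 10 11 12
f 10 12 4
f 11 1 13
f 11 13 12
f 12 13 14
f 12 14 4
f 13 1 15
f 13 15 14
f 14 15 16
f 14 16 4
f 15 1 17
f 15 17 16
f 16 17 18
f 16 18 4
f 17 1 19
f 17 19 18
f 18 19 20
f 18 20 4
f 19 1 21
f 19 21 20
f 20 21 22
f 20 22 4
f 21 1 23
f 21 23 22
f 22 23 24
f 22 24 4
f 23 1 2
f 23 2 24
f 24 2 3
f 24 3 4
f 26 25 28
f 26 28 27
f 28 25 29
f 28 29 27
f 29 25 30
f 29 30 27
f 30 25 31
f 30 31 27
f 31 25 32
f 31 32 27
f 32 25 33
f 32 33 27
f 33 25 34
f 33 34 27
f 34 25 35
f 34 35 27
f 35 25 36
f 35 36 27
f 36 25 37
f 36 37 27
f 37 25 38
f 37 38 27
f 38 25 39
f 38 39 27
f 39 25 26
f 39 26 27
f 40 51 45
f 40 45 41
f 40 41 47
f 40 47 50
f 40 50 51
f 41 45 49
f 45 51 44
f 51 50 42
f 50 47 46
f 47 41 48
f 43 49 44
f 43 44 42
f 43 42 46
f 43 46 48
f 43 48 49
f 44 49 45
f 42 44 51
f 46 42 50
f 48 46 47
f 49 48 41



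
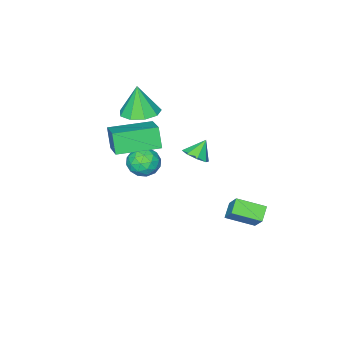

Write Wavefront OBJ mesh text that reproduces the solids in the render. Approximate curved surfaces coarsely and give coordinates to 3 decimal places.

v 2.011 -1.577 0.001
v 1.784 -2.039 1.084
v 0.186 -0.444 0.102
v -0.041 -0.906 1.185
v 2.861 -0.274 0.735
v 2.634 -0.736 1.818
v 1.036 0.859 0.836
v 0.809 0.397 1.919
v -0.506 -2.249 0.898
v -0.002 -1.39 1.066
v -0.574 -2.531 2.542
v -0.682 -1.268 1.058
v -1.279 -1.604 0.976
v -1.515 -2.243 0.857
v -1.279 -2.884 0.757
v -0.681 -3.229 0.723
v -0.001 -3.115 0.771
v 0.443 -2.596 0.878
v 0.442 -1.915 0.994
v 1.062 -0.171 -1.765
v 1.652 -0.61 -1.294
v 0.048 -0.57 -0.866
v 0.638 -1.009 -0.395
v 0.656 -0.136 -0.413
v 1.282 0.11 -0.968
v 0.418 -1.29 -1.192
v 1.044 -1.044 -1.747
v 1.254 -1.302 -0.94
v 1.401 -0.589 -0.459
v 0.299 -0.591 -1.701
v 0.446 0.122 -1.22
v 1.446 -0.356 -1.609
v 0.254 -0.824 -0.551
v 0.265 -0.311 -0.562
v 0.611 -0.569 -0.285
v 1.228 0.067 -1.417
v 1.575 -0.191 -1.141
v 0.99 0.088 -0.622
v 0.125 -0.989 -1.019
v 0.472 -1.247 -0.743
v 1.089 -0.611 -1.875
v 1.435 -0.869 -1.598
v 0.71 -1.268 -1.538
v 1.558 -1.02 -1.124
v 0.963 -1.254 -0.595
v 0.833 -1.42 -1.063
v 1.201 -1.275 -1.39
v 1.645 -0.601 -0.841
v 1.049 -0.835 -0.312
v 1.059 -0.323 -0.323
v 1.428 -0.178 -0.649
v 1.411 -1.008 -0.633
v 0.651 -0.345 -1.848
v 0.055 -0.579 -1.319
v 0.272 -1.002 -1.511
v 0.641 -0.857 -1.837
v 0.737 0.074 -1.565
v 0.142 -0.16 -1.036
v 0.499 0.095 -0.77
v 0.867 0.24 -1.097
v 0.289 -0.172 -1.527
v -2.232 3.717 -4.957
v -2.876 3.385 -4.457
v -1.818 4.559 -3.865
v -2.462 4.227 -3.365
v -1.298 2.633 -4.475
v -1.942 2.301 -3.975
v -0.884 3.475 -3.383
v -1.528 3.143 -2.883
v -2.266 -0.324 -2.204
v -1.867 -0.829 -1.861
v -2.934 -0.276 -1.356
v -1.692 -0.31 -1.753
v -1.854 0.202 -1.909
v -2.258 0.405 -2.238
v -2.666 0.182 -2.547
v -2.84 -0.338 -2.655
v -2.678 -0.849 -2.499
v -2.275 -1.053 -2.17
f 2 4 1
f 5 2 1
f 1 4 3
f 3 5 1
f 2 8 4
f 6 2 5
f 6 8 2
f 4 8 3
f 7 5 3
f 3 8 7
f 7 6 5
f 8 6 7
f 10 9 12
f 10 12 11
f 12 9 13
f 12 13 11
f 13 9 14
f 13 14 11
f 14 9 15
f 14 15 11
f 15 9 16
f 15 16 11
f 16 9 17
f 16 17 11
f 17 9 18
f 17 18 11
f 18 9 19
f 18 19 11
f 19 9 10
f 19 10 11
f 20 57 36
f 57 31 60
f 36 60 25
f 57 60 36
f 20 36 32
f 36 25 37
f 32 37 21
f 36 37 32
f 20 32 41
f 32 21 42
f 41 42 27
f 32 42 41
f 20 41 53
f 41 27 56
f 53 56 30
f 41 56 53
f 20 53 57
f 53 30 61
f 57 61 31
f 53 61 57
f 21 37 48
f 37 25 51
f 48 51 29
f 37 51 48
f 25 60 38
f 60 31 59
f 38 59 24
f 60 59 38
f 31 61 58
f 61 30 54
f 58 54 22
f 61 54 58
f 30 56 55
f 56 27 43
f 55 43 26
f 56 43 55
f 27 42 47
f 42 21 44
f 47 44 28
f 42 44 47
f 23 49 35
f 49 29 50
f 35 50 24
f 49 50 35
f 23 35 33
f 35 24 34
f 33 34 22
f 35 34 33
f 23 33 40
f 33 22 39
f 40 39 26
f 33 39 40
f 23 40 45
f 40 26 46
f 45 46 28
f 40 46 45
f 23 45 49
f 45 28 52
f 49 52 29
f 45 52 49
f 24 50 38
f 50 29 51
f 38 51 25
f 50 51 38
f 22 34 58
f 34 24 59
f 58 59 31
f 34 59 58
f 26 39 55
f 39 22 54
f 55 54 30
f 39 54 55
f 28 46 47
f 46 26 43
f 47 43 27
f 46 43 47
f 29 52 48
f 52 28 44
f 48 44 21
f 52 44 48
f 63 65 62
f 66 63 62
f 62 65 64
f 64 66 62
f 63 69 65
f 67 63 66
f 67 69 63
f 65 69 64
f 68 66 64
f 64 69 68
f 68 67 66
f 69 67 68
f 71 70 73
f 71 73 72
f 73 70 74
f 73 74 72
f 74 70 75
f 74 75 72
f 75 70 76
f 75 76 72
f 76 70 77
f 76 77 72
f 77 70 78
f 77 78 72
f 78 70 79
f 78 79 72
f 79 70 71
f 79 71 72



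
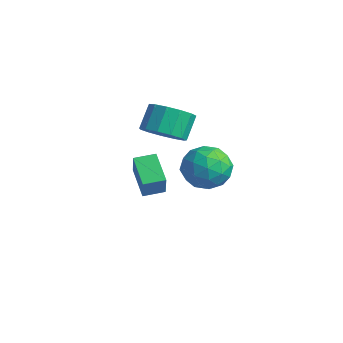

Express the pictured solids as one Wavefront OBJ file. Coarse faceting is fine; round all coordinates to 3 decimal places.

v 1.053 -3.482 2.467
v 1.614 -3.809 3.57
v 1.358 -2.589 2.576
v 1.919 -2.916 3.679
v 2.321 -3.824 1.721
v 2.882 -4.151 2.824
v 2.626 -2.931 1.83
v 3.187 -3.258 2.933
v -1.815 2.055 -1.42
v -1.33 2.866 -0.633
v -1.37 0.574 -0.167
v -0.885 1.385 0.62
v -2.1 1.367 0.426
v -2.375 2.283 -0.349
v -0.325 1.157 -0.451
v -0.6 2.073 -1.226
v -0.409 2.312 -0.035
v -1.506 2.442 0.508
v -1.194 0.998 -1.308
v -2.291 1.128 -0.765
v -1.611 2.59 -1.137
v -1.089 0.85 0.337
v -1.803 0.839 0.223
v -1.517 1.316 0.685
v -2.226 2.247 -0.969
v -1.94 2.724 -0.507
v -2.393 1.843 0.116
v -0.76 0.716 -0.293
v -0.474 1.193 0.169
v -1.183 2.124 -1.485
v -0.897 2.601 -1.023
v -0.307 1.597 -0.916
v -0.785 2.742 -0.322
v -0.524 1.871 0.414
v -0.195 1.737 -0.215
v -0.356 2.275 -0.671
v -1.43 2.818 -0.004
v -1.168 1.947 0.733
v -1.882 1.937 0.619
v -2.044 2.475 0.164
v -0.889 2.492 0.348
v -1.532 1.493 -1.533
v -1.27 0.622 -0.796
v -0.656 0.965 -0.964
v -0.818 1.503 -1.419
v -2.176 1.569 -1.214
v -1.915 0.698 -0.478
v -2.344 1.165 -0.129
v -2.505 1.703 -0.585
v -1.811 0.948 -1.148
v -2.021 -0.091 1.934
v -1.255 0.626 1.723
v -1.673 1.387 2.796
v -2.439 0.671 3.006
v -1.74 0.799 1.411
v -2.158 1.561 2.483
v -2.315 0.69 1.264
v -2.733 1.452 2.337
v -2.796 0.333 1.33
v -3.214 1.095 2.403
v -3.031 -0.158 1.588
v -3.449 0.603 2.66
v -2.946 -0.629 1.956
v -3.364 0.133 3.028
v -2.567 -0.928 2.316
v -2.984 -0.167 3.388
v -2.014 -0.962 2.555
v -2.432 -0.2 3.628
v -1.464 -0.719 2.597
v -1.882 0.043 3.669
v -1.091 -0.277 2.429
v -1.509 0.485 3.501
v -1.013 0.225 2.103
v -1.431 0.986 3.175
f 2 4 1
f 5 2 1
f 1 4 3
f 3 5 1
f 2 8 4
f 6 2 5
f 6 8 2
f 4 8 3
f 7 5 3
f 3 8 7
f 7 6 5
f 8 6 7
f 9 46 25
f 46 20 49
f 25 49 14
f 46 49 25
f 9 25 21
f 25 14 26
f 21 26 10
f 25 26 21
f 9 21 30
f 21 10 31
f 30 31 16
f 21 31 30
f 9 30 42
f 30 16 45
f 42 45 19
f 30 45 42
f 9 42 46
f 42 19 50
f 46 50 20
f 42 50 46
f 10 26 37
f 26 14 40
f 37 40 18
f 26 40 37
f 14 49 27
f 49 20 48
f 27 48 13
f 49 48 27
f 20 50 47
f 50 19 43
f 47 43 11
f 50 43 47
f 19 45 44
f 45 16 32
f 44 32 15
f 45 32 44
f 16 31 36
f 31 10 33
f 36 33 17
f 31 33 36
f 12 38 24
f 38 18 39
f 24 39 13
f 38 39 24
f 12 24 22
f 24 13 23
f 22 23 11
f 24 23 22
f 12 22 29
f 22 11 28
f 29 28 15
f 22 28 29
f 12 29 34
f 29 15 35
f 34 35 17
f 29 35 34
f 12 34 38
f 34 17 41
f 38 41 18
f 34 41 38
f 13 39 27
f 39 18 40
f 27 40 14
f 39 40 27
f 11 23 47
f 23 13 48
f 47 48 20
f 23 48 47
f 15 28 44
f 28 11 43
f 44 43 19
f 28 43 44
f 17 35 36
f 35 15 32
f 36 32 16
f 35 32 36
f 18 41 37
f 41 17 33
f 37 33 10
f 41 33 37
f 52 51 55
f 52 55 53
f 53 55 56
f 53 56 54
f 55 51 57
f 55 57 56
f 56 57 58
f 56 58 54
f 57 51 59
f 57 59 58
f 58 59 60
f 58 60 54
f 59 51 61
f 59 61 60
f 60 61 62
f 60 62 54
f 61 51 63
f 61 63 62
f 62 63 64
f 62 64 54
f 63 51 65
f 63 65 64
f 64 65 66
f 64 66 54
f 65 51 67
f 65 67 66
f 66 67 68
f 66 68 54
f 67 51 69
f 67 69 68
f 68 69 70
f 68 70 54
f 69 51 71
f 69 71 70
f 70 71 72
f 70 72 54
f 71 51 73
f 71 73 72
f 72 73 74
f 72 74 54
f 73 51 52
f 73 52 74
f 74 52 53
f 74 53 54



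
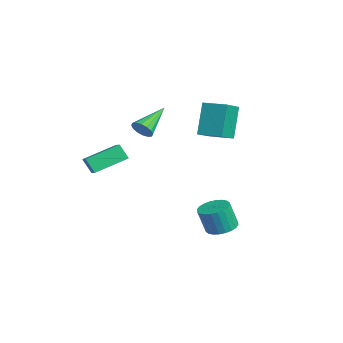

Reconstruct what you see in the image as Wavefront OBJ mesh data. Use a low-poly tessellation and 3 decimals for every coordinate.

v -1.191 -0.196 1.259
v -0.695 -0.091 1.633
v -2.189 1.176 2.201
v -0.654 0.111 1.381
v -0.758 0.232 1.096
v -0.977 0.238 0.855
v -1.254 0.128 0.722
v -1.513 -0.069 0.733
v -1.687 -0.3 0.885
v -1.727 -0.502 1.137
v -1.624 -0.623 1.422
v -1.405 -0.629 1.663
v -1.128 -0.519 1.796
v -0.868 -0.322 1.785
v -1.43 2.628 0.542
v -2.181 3.104 2.345
v -2.372 3.531 -0.089
v -3.124 4.007 1.714
v -0.556 3.613 0.646
v -1.308 4.089 2.449
v -1.499 4.516 0.015
v -2.25 4.992 1.818
v -1.959 -2.988 -0.755
v -1.178 -2.992 -0.396
v -2.25 -1.248 -0.105
v -1.469 -1.252 0.254
v -1.591 -2.628 -1.554
v -0.81 -2.632 -1.195
v -1.882 -0.888 -0.904
v -1.101 -0.892 -0.545
v 3.66 2.415 -3.374
v 4.196 1.84 -3.525
v 4.136 1.431 -2.177
v 3.6 2.005 -2.026
v 4.382 2.078 -3.445
v 4.322 1.668 -2.097
v 4.458 2.367 -3.354
v 4.399 1.957 -2.006
v 4.413 2.663 -3.266
v 4.353 2.253 -1.918
v 4.253 2.921 -3.194
v 4.193 2.511 -1.846
v 4.002 3.102 -3.15
v 3.943 2.692 -1.802
v 3.7 3.179 -3.14
v 3.641 2.769 -1.792
v 3.391 3.139 -3.166
v 3.332 2.729 -1.818
v 3.124 2.989 -3.223
v 3.064 2.58 -1.875
v 2.938 2.752 -3.303
v 2.878 2.342 -1.955
v 2.861 2.463 -3.394
v 2.802 2.053 -2.046
v 2.907 2.167 -3.482
v 2.847 1.757 -2.134
v 3.067 1.909 -3.554
v 3.007 1.499 -2.206
v 3.317 1.728 -3.598
v 3.258 1.318 -2.25
v 3.619 1.651 -3.608
v 3.56 1.241 -2.26
v 3.928 1.691 -3.582
v 3.869 1.281 -2.234
f 2 1 4
f 2 4 3
f 4 1 5
f 4 5 3
f 5 1 6
f 5 6 3
f 6 1 7
f 6 7 3
f 7 1 8
f 7 8 3
f 8 1 9
f 8 9 3
f 9 1 10
f 9 10 3
f 10 1 11
f 10 11 3
f 11 1 12
f 11 12 3
f 12 1 13
f 12 13 3
f 13 1 14
f 13 14 3
f 14 1 2
f 14 2 3
f 16 18 15
f 19 16 15
f 15 18 17
f 17 19 15
f 16 22 18
f 20 16 19
f 20 22 16
f 18 22 17
f 21 19 17
f 17 22 21
f 21 20 19
f 22 20 21
f 24 26 23
f 27 24 23
f 23 26 25
f 25 27 23
f 24 30 26
f 28 24 27
f 28 30 24
f 26 30 25
f 29 27 25
f 25 30 29
f 29 28 27
f 30 28 29
f 32 31 35
f 32 35 33
f 33 35 36
f 33 36 34
f 35 31 37
f 35 37 36
f 36 37 38
f 36 38 34
f 37 31 39
f 37 39 38
f 38 39 40
f 38 40 34
f 39 31 41
f 39 41 40
f 40 41 42
f 40 42 34
f 41 31 43
f 41 43 42
f 42 43 44
f 42 44 34
f 43 31 45
f 43 45 44
f 44 45 46
f 44 46 34
f 45 31 47
f 45 47 46
f 46 47 48
f 46 48 34
f 47 31 49
f 47 49 48
f 48 49 50
f 48 50 34
f 49 31 51
f 49 51 50
f 50 51 52
f 50 52 34
f 51 31 53
f 51 53 52
f 52 53 54
f 52 54 34
f 53 31 55
f 53 55 54
f 54 55 56
f 54 56 34
f 55 31 57
f 55 57 56
f 56 57 58
f 56 58 34
f 57 31 59
f 57 59 58
f 58 59 60
f 58 60 34
f 59 31 61
f 59 61 60
f 60 61 62
f 60 62 34
f 61 31 63
f 61 63 62
f 62 63 64
f 62 64 34
f 63 31 32
f 63 32 64
f 64 32 33
f 64 33 34



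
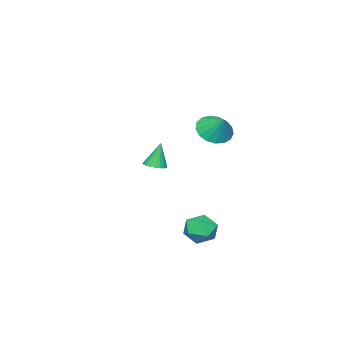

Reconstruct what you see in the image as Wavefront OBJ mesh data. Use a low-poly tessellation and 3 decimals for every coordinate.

v -2.966 -3.265 -2.697
v -2.311 -3.325 -2.522
v -3.374 -3.175 -1.143
v -2.335 -3.062 -2.543
v -2.455 -2.829 -2.588
v -2.652 -2.663 -2.65
v -2.898 -2.588 -2.718
v -3.153 -2.617 -2.784
v -3.38 -2.744 -2.836
v -3.544 -2.95 -2.867
v -3.62 -3.204 -2.873
v -3.596 -3.468 -2.851
v -3.476 -3.7 -2.807
v -3.279 -3.866 -2.745
v -3.034 -3.941 -2.676
v -2.778 -3.913 -2.611
v -2.551 -3.786 -2.558
v -2.387 -3.579 -2.527
v 1.643 4.568 -3.318
v 2.505 4.631 -3.774
v 1.615 3.009 -3.586
v 2.477 3.072 -4.042
v 2.423 3.213 -3.076
v 2.441 4.177 -2.91
v 1.679 3.463 -4.45
v 1.697 4.427 -4.284
v 2.528 3.948 -4.473
v 2.988 3.794 -3.624
v 1.132 3.846 -3.736
v 1.592 3.692 -2.887
v -1.957 1.547 1.39
v -0.95 1.34 1.23
v -1.623 2.413 2.37
v -1.043 1.722 0.925
v -1.345 2.064 0.726
v -1.788 2.287 0.679
v -2.269 2.341 0.795
v -2.678 2.213 1.047
v -2.923 1.933 1.378
v -2.946 1.564 1.711
v -2.742 1.191 1.971
v -2.359 0.9 2.098
v -1.883 0.757 2.062
v -1.425 0.795 1.872
v -1.088 1.006 1.572
f 2 1 4
f 2 4 3
f 4 1 5
f 4 5 3
f 5 1 6
f 5 6 3
f 6 1 7
f 6 7 3
f 7 1 8
f 7 8 3
f 8 1 9
f 8 9 3
f 9 1 10
f 9 10 3
f 10 1 11
f 10 11 3
f 11 1 12
f 11 12 3
f 12 1 13
f 12 13 3
f 13 1 14
f 13 14 3
f 14 1 15
f 14 15 3
f 15 1 16
f 15 16 3
f 16 1 17
f 16 17 3
f 17 1 18
f 17 18 3
f 18 1 2
f 18 2 3
f 19 30 24
f 19 24 20
f 19 20 26
f 19 26 29
f 19 29 30
f 20 24 28
f 24 30 23
f 30 29 21
f 29 26 25
f 26 20 27
f 22 28 23
f 22 23 21
f 22 21 25
f 22 25 27
f 22 27 28
f 23 28 24
f 21 23 30
f 25 21 29
f 27 25 26
f 28 27 20
f 32 31 34
f 32 34 33
f 34 31 35
f 34 35 33
f 35 31 36
f 35 36 33
f 36 31 37
f 36 37 33
f 37 31 38
f 37 38 33
f 38 31 39
f 38 39 33
f 39 31 40
f 39 40 33
f 40 31 41
f 40 41 33
f 41 31 42
f 41 42 33
f 42 31 43
f 42 43 33
f 43 31 44
f 43 44 33
f 44 31 45
f 44 45 33
f 45 31 32
f 45 32 33



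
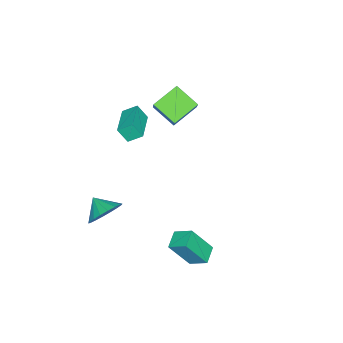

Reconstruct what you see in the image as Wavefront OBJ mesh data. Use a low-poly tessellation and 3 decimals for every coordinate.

v -4.58 -0.738 1.843
v -3.344 -0.077 3.366
v -4.324 0.587 1.06
v -3.087 1.248 2.582
v -3.293 -1.428 1.098
v -2.056 -0.767 2.62
v -3.036 -0.103 0.314
v -1.8 0.558 1.837
v 2.913 2.834 -1.929
v 2.917 3.793 -1.39
v 2.332 3.717 -3.495
v 2.336 4.676 -2.956
v 3.884 2.984 -2.204
v 3.888 3.943 -1.665
v 3.303 3.867 -3.77
v 3.307 4.826 -3.231
v -1.136 -2.083 2.303
v -1.433 -1.369 2.801
v -1.247 -1.557 1.483
v -1.544 -0.843 1.982
v 0.584 -1.477 2.458
v 0.287 -0.763 2.957
v 0.473 -0.951 1.639
v 0.176 -0.237 2.137
v 2.486 -1.241 -2.717
v 3.267 -1.113 -2.057
v 2.114 -2.139 -2.103
v 2.936 -0.852 -1.876
v 2.517 -0.669 -1.861
v 2.091 -0.598 -2.016
v 1.744 -0.655 -2.309
v 1.543 -0.828 -2.684
v 1.529 -1.082 -3.065
v 1.705 -1.368 -3.377
v 2.036 -1.629 -3.558
v 2.455 -1.813 -3.573
v 2.881 -1.884 -3.418
v 3.228 -1.827 -3.125
v 3.429 -1.654 -2.75
v 3.443 -1.399 -2.369
f 2 4 1
f 5 2 1
f 1 4 3
f 3 5 1
f 2 8 4
f 6 2 5
f 6 8 2
f 4 8 3
f 7 5 3
f 3 8 7
f 7 6 5
f 8 6 7
f 10 12 9
f 13 10 9
f 9 12 11
f 11 13 9
f 10 16 12
f 14 10 13
f 14 16 10
f 12 16 11
f 15 13 11
f 11 16 15
f 15 14 13
f 16 14 15
f 18 20 17
f 21 18 17
f 17 20 19
f 19 21 17
f 18 24 20
f 22 18 21
f 22 24 18
f 20 24 19
f 23 21 19
f 19 24 23
f 23 22 21
f 24 22 23
f 26 25 28
f 26 28 27
f 28 25 29
f 28 29 27
f 29 25 30
f 29 30 27
f 30 25 31
f 30 31 27
f 31 25 32
f 31 32 27
f 32 25 33
f 32 33 27
f 33 25 34
f 33 34 27
f 34 25 35
f 34 35 27
f 35 25 36
f 35 36 27
f 36 25 37
f 36 37 27
f 37 25 38
f 37 38 27
f 38 25 39
f 38 39 27
f 39 25 40
f 39 40 27
f 40 25 26
f 40 26 27



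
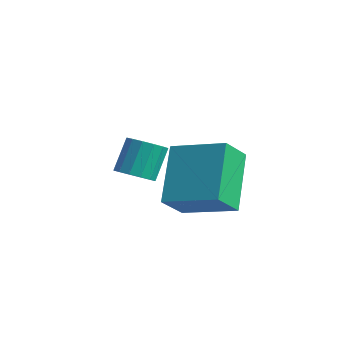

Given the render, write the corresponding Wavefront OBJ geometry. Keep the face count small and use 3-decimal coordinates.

v -1.724 2.701 0.296
v -1.72 1.846 1.18
v -0.067 3.328 0.894
v -0.063 2.473 1.779
v -0.737 1.347 -1.019
v -0.733 0.492 -0.134
v 0.92 1.974 -0.42
v 0.924 1.119 0.464
v -3.133 1.719 -0.7
v -2.854 1.252 -0.292
v -3.068 2.013 0.727
v -3.347 2.481 0.32
v -2.587 1.458 -0.39
v -2.8 2.22 0.629
v -2.466 1.735 -0.571
v -2.679 2.496 0.448
v -2.523 2.007 -0.787
v -2.737 2.769 0.232
v -2.744 2.202 -0.979
v -2.958 2.964 0.04
v -3.07 2.268 -1.096
v -3.283 3.029 -0.077
v -3.412 2.187 -1.107
v -3.626 2.948 -0.088
v -3.68 1.98 -1.009
v -3.893 2.742 0.01
v -3.801 1.704 -0.828
v -4.014 2.465 0.191
v -3.743 1.431 -0.612
v -3.957 2.193 0.407
v -3.522 1.236 -0.42
v -3.736 1.998 0.599
v -3.197 1.171 -0.303
v -3.41 1.932 0.716
f 2 4 1
f 5 2 1
f 1 4 3
f 3 5 1
f 2 8 4
f 6 2 5
f 6 8 2
f 4 8 3
f 7 5 3
f 3 8 7
f 7 6 5
f 8 6 7
f 10 9 13
f 10 13 11
f 11 13 14
f 11 14 12
f 13 9 15
f 13 15 14
f 14 15 16
f 14 16 12
f 15 9 17
f 15 17 16
f 16 17 18
f 16 18 12
f 17 9 19
f 17 19 18
f 18 19 20
f 18 20 12
f 19 9 21
f 19 21 20
f 20 21 22
f 20 22 12
f 21 9 23
f 21 23 22
f 22 23 24
f 22 24 12
f 23 9 25
f 23 25 24
f 24 25 26
f 24 26 12
f 25 9 27
f 25 27 26
f 26 27 28
f 26 28 12
f 27 9 29
f 27 29 28
f 28 29 30
f 28 30 12
f 29 9 31
f 29 31 30
f 30 31 32
f 30 32 12
f 31 9 33
f 31 33 32
f 32 33 34
f 32 34 12
f 33 9 10
f 33 10 34
f 34 10 11
f 34 11 12



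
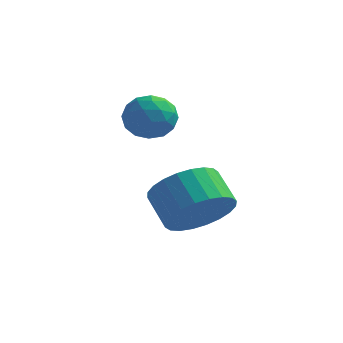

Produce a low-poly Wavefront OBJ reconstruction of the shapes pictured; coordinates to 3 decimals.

v 0.483 -0.893 -0.143
v 0.994 -0.03 -0.38
v 0.267 0.595 0.325
v -0.243 -0.267 0.563
v 0.712 -0.036 -0.666
v -0.015 0.589 0.039
v 0.395 -0.172 -0.873
v -0.332 0.454 -0.168
v 0.091 -0.417 -0.968
v -0.635 0.208 -0.263
v -0.152 -0.735 -0.937
v -0.879 -0.11 -0.232
v -0.299 -1.077 -0.786
v -1.026 -0.452 -0.081
v -0.327 -1.391 -0.536
v -1.054 -0.766 0.169
v -0.232 -1.629 -0.227
v -0.959 -1.004 0.478
v -0.027 -1.755 0.095
v -0.754 -1.13 0.8
v 0.255 -1.749 0.381
v -0.472 -1.124 1.086
v 0.572 -1.614 0.588
v -0.155 -0.988 1.293
v 0.875 -1.368 0.683
v 0.149 -0.743 1.388
v 1.119 -1.05 0.652
v 0.392 -0.425 1.357
v 1.266 -0.708 0.501
v 0.539 -0.083 1.206
v 1.294 -0.394 0.251
v 0.567 0.231 0.956
v 1.199 -0.156 -0.058
v 0.472 0.469 0.647
v -1.968 0.09 3.118
v -1.539 0.749 3.264
v -1.201 -0.189 2.116
v -0.772 0.47 2.262
v -0.745 -0.145 2.771
v -1.22 0.027 3.391
v -1.52 0.533 1.989
v -1.995 0.705 2.609
v -1.262 1.022 2.566
v -0.783 0.603 3.049
v -1.957 -0.043 2.331
v -1.478 -0.462 2.814
v -1.821 0.444 3.279
v -0.919 0.116 2.101
v -0.903 -0.245 2.401
v -0.651 0.141 2.486
v -1.634 0.02 3.354
v -1.381 0.407 3.439
v -0.915 -0.118 3.15
v -1.359 0.153 1.941
v -1.106 0.54 2.026
v -2.089 0.419 2.894
v -1.837 0.805 2.979
v -1.825 0.678 2.23
v -1.406 0.992 2.954
v -0.955 0.828 2.365
v -1.395 0.865 2.205
v -1.674 0.966 2.569
v -1.125 0.745 3.239
v -0.673 0.581 2.649
v -0.658 0.22 2.949
v -0.937 0.321 3.313
v -0.962 0.906 2.828
v -2.067 -0.021 2.731
v -1.615 -0.185 2.141
v -1.803 0.239 2.067
v -2.082 0.34 2.431
v -1.785 -0.268 3.015
v -1.334 -0.432 2.426
v -1.066 -0.406 2.811
v -1.345 -0.305 3.175
v -1.778 -0.346 2.552
f 2 1 5
f 2 5 3
f 3 5 6
f 3 6 4
f 5 1 7
f 5 7 6
f 6 7 8
f 6 8 4
f 7 1 9
f 7 9 8
f 8 9 10
f 8 10 4
f 9 1 11
f 9 11 10
f 10 11 12
f 10 12 4
f 11 1 13
f 11 13 12
f 12 13 14
f 12 14 4
f 13 1 15
f 13 15 14
f 14 15 16
f 14 16 4
f 15 1 17
f 15 17 16
f 16 17 18
f 16 18 4
f 17 1 19
f 17 19 18
f 18 19 20
f 18 20 4
f 19 1 21
f 19 21 20
f 20 21 22
f 20 22 4
f 21 1 23
f 21 23 22
f 22 23 24
f 22 24 4
f 23 1 25
f 23 25 24
f 24 25 26
f 24 26 4
f 25 1 27
f 25 27 26
f 26 27 28
f 26 28 4
f 27 1 29
f 27 29 28
f 28 29 30
f 28 30 4
f 29 1 31
f 29 31 30
f 30 31 32
f 30 32 4
f 31 1 33
f 31 33 32
f 32 33 34
f 32 34 4
f 33 1 2
f 33 2 34
f 34 2 3
f 34 3 4
f 35 72 51
f 72 46 75
f 51 75 40
f 72 75 51
f 35 51 47
f 51 40 52
f 47 52 36
f 51 52 47
f 35 47 56
f 47 36 57
f 56 57 42
f 47 57 56
f 35 56 68
f 56 42 71
f 68 71 45
f 56 71 68
f 35 68 72
f 68 45 76
f 72 76 46
f 68 76 72
f 36 52 63
f 52 40 66
f 63 66 44
f 52 66 63
f 40 75 53
f 75 46 74
f 53 74 39
f 75 74 53
f 46 76 73
f 76 45 69
f 73 69 37
f 76 69 73
f 45 71 70
f 71 42 58
f 70 58 41
f 71 58 70
f 42 57 62
f 57 36 59
f 62 59 43
f 57 59 62
f 38 64 50
f 64 44 65
f 50 65 39
f 64 65 50
f 38 50 48
f 50 39 49
f 48 49 37
f 50 49 48
f 38 48 55
f 48 37 54
f 55 54 41
f 48 54 55
f 38 55 60
f 55 41 61
f 60 61 43
f 55 61 60
f 38 60 64
f 60 43 67
f 64 67 44
f 60 67 64
f 39 65 53
f 65 44 66
f 53 66 40
f 65 66 53
f 37 49 73
f 49 39 74
f 73 74 46
f 49 74 73
f 41 54 70
f 54 37 69
f 70 69 45
f 54 69 70
f 43 61 62
f 61 41 58
f 62 58 42
f 61 58 62
f 44 67 63
f 67 43 59
f 63 59 36
f 67 59 63



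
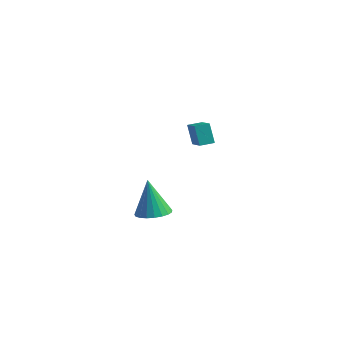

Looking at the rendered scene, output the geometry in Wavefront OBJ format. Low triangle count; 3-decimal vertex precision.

v 0.136 -3.21 -4.485
v 0.999 -3.51 -4.264
v -0.356 -3.09 -2.395
v 1.048 -3.122 -4.275
v 0.939 -2.75 -4.322
v 0.692 -2.457 -4.397
v 0.348 -2.295 -4.488
v -0.033 -2.29 -4.578
v -0.384 -2.445 -4.651
v -0.645 -2.732 -4.696
v -0.771 -3.102 -4.705
v -0.741 -3.491 -4.675
v -0.558 -3.831 -4.612
v -0.256 -4.064 -4.528
v 0.114 -4.149 -4.436
v 0.488 -4.072 -4.352
v 0.801 -3.846 -4.291
v -3.242 3.478 -3.413
v -3.746 3.638 -2.215
v -2.821 4.177 -3.33
v -3.325 4.337 -2.131
v -2.015 2.663 -2.789
v -2.519 2.823 -1.59
v -1.594 3.362 -2.705
v -2.098 3.522 -1.507
f 2 1 4
f 2 4 3
f 4 1 5
f 4 5 3
f 5 1 6
f 5 6 3
f 6 1 7
f 6 7 3
f 7 1 8
f 7 8 3
f 8 1 9
f 8 9 3
f 9 1 10
f 9 10 3
f 10 1 11
f 10 11 3
f 11 1 12
f 11 12 3
f 12 1 13
f 12 13 3
f 13 1 14
f 13 14 3
f 14 1 15
f 14 15 3
f 15 1 16
f 15 16 3
f 16 1 17
f 16 17 3
f 17 1 2
f 17 2 3
f 19 21 18
f 22 19 18
f 18 21 20
f 20 22 18
f 19 25 21
f 23 19 22
f 23 25 19
f 21 25 20
f 24 22 20
f 20 25 24
f 24 23 22
f 25 23 24



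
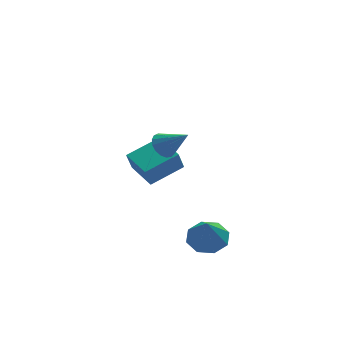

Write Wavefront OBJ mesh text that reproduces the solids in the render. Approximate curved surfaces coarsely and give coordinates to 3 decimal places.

v 1.988 -2.938 -3.848
v 2.742 -3.701 -4.044
v 1.672 -3.662 -2.252
v 3.061 -3.024 -3.674
v 2.751 -2.297 -3.405
v 1.995 -1.946 -3.396
v 1.234 -2.176 -3.651
v 0.916 -2.852 -4.021
v 1.225 -3.579 -4.29
v 1.982 -3.93 -4.299
v 0.685 2.184 -3.113
v 0.311 1.918 -1.929
v 0.228 3.949 -2.86
v -0.146 3.683 -1.676
v 2.586 2.577 -2.424
v 2.212 2.311 -1.24
v 2.129 4.342 -2.171
v 1.755 4.076 -0.987
v 0.367 -1.006 1.894
v 0.836 -0.401 1.977
v 1.313 -1.894 3.006
v 0.579 -0.35 2.237
v 0.273 -0.449 2.417
v -0.011 -0.676 2.478
v -0.208 -0.978 2.405
v -0.274 -1.287 2.215
v -0.193 -1.531 1.951
v 0.016 -1.655 1.674
v 0.305 -1.63 1.447
v 0.609 -1.462 1.323
v 0.857 -1.19 1.329
v 0.993 -0.875 1.465
v 0.985 -0.591 1.699
f 2 1 4
f 2 4 3
f 4 1 5
f 4 5 3
f 5 1 6
f 5 6 3
f 6 1 7
f 6 7 3
f 7 1 8
f 7 8 3
f 8 1 9
f 8 9 3
f 9 1 10
f 9 10 3
f 10 1 2
f 10 2 3
f 12 14 11
f 15 12 11
f 11 14 13
f 13 15 11
f 12 18 14
f 16 12 15
f 16 18 12
f 14 18 13
f 17 15 13
f 13 18 17
f 17 16 15
f 18 16 17
f 20 19 22
f 20 22 21
f 22 19 23
f 22 23 21
f 23 19 24
f 23 24 21
f 24 19 25
f 24 25 21
f 25 19 26
f 25 26 21
f 26 19 27
f 26 27 21
f 27 19 28
f 27 28 21
f 28 19 29
f 28 29 21
f 29 19 30
f 29 30 21
f 30 19 31
f 30 31 21
f 31 19 32
f 31 32 21
f 32 19 33
f 32 33 21
f 33 19 20
f 33 20 21

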